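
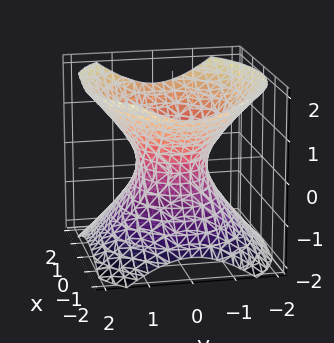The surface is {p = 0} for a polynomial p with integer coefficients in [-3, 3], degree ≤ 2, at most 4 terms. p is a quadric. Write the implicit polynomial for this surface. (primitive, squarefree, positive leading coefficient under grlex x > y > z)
(a) deg p = 2. One connected sheet with a waist; a quadric.
(b) Symmetries: it's symmetric under x → −x, forcing even powers of x; the y ↦ −y reflection is a symmetry, so y appears only in even powers; it's symmetric under z → −z, forcing even powers of z.
(c) Against the integer gridlines: the surface avoids every integer z-axis point in the box; among the integer gridlines, it crosses the x-axis at x ∈ {-1, 1}.
(d) Putting this together gives p.

2*x^2 + 3*y^2 - 3*z^2 - 2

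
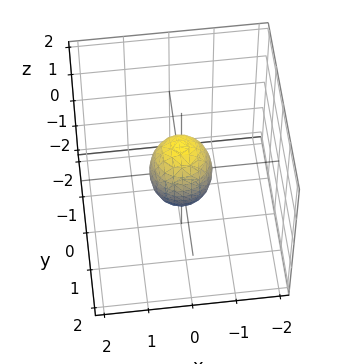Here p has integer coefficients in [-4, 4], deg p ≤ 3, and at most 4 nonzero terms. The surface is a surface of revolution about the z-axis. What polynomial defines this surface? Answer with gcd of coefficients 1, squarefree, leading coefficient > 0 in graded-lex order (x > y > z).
Degree: the shape is more complex than any degree-1 surface, so deg p = 2.
Symmetries: every cross-section ⟂ z is a circle, so x, y appear only via x² + y².
From the axis intercepts and sections: a circular section at z = 0 has radius between 0 and 1; among the integer gridlines, it crosses the z-axis at z ∈ {-1, 1}.
The integer polynomial consistent with all of this is the stated p.

2*x^2 + 2*y^2 + z^2 - 1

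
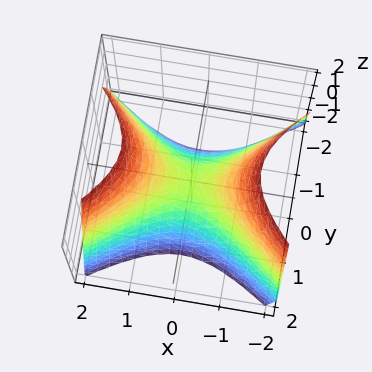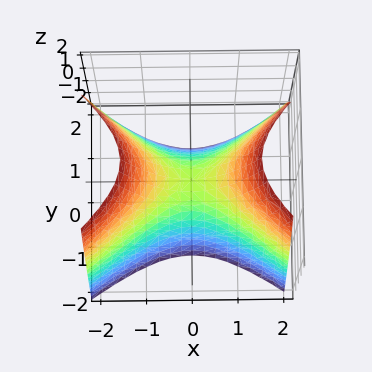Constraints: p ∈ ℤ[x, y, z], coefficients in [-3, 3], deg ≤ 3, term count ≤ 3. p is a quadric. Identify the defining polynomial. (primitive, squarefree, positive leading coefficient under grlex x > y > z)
deg p = 2. A hyperbolic paraboloid; a quadric.
Symmetries: mirror symmetry x ↦ −x ⇒ only even powers of x; the y ↦ −y reflection is a symmetry, so y appears only in even powers.
Checking where it meets the axes: one x-axis crossing is at x = 0; one y-axis crossing is at y = 0; it crosses the z-axis at the gridline z = 0.
Together with the visible shape, these determine p as stated.

2*x^2 - 3*y^2 - 2*z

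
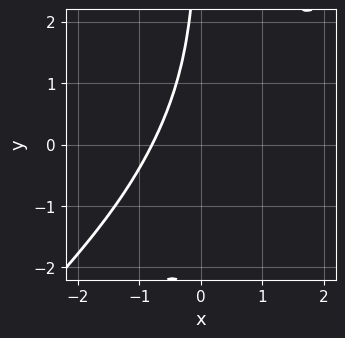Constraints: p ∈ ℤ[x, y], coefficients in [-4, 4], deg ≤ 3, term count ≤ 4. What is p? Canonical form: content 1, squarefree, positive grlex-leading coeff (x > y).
2*x^3 - 3*x^2*y + x*y^2 + 1

1. Degree: a generic line meets the curve in up to 3 points, so deg p = 3.
2. Observable constraints: it misses every integer gridline on the y-axis.
3. The integer polynomial consistent with all of this is the stated p.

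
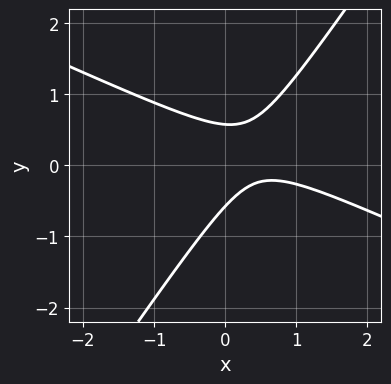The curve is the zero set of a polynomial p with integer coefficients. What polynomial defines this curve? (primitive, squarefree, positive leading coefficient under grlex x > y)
First, deg p = 2.
Then, checking where it meets the axes: no x-intercept at any integer in the box.
Finally, fitting integer coefficients to these (and the overall shape) gives p.

2*x^2 + 3*x*y - 3*y^2 - 2*x + 1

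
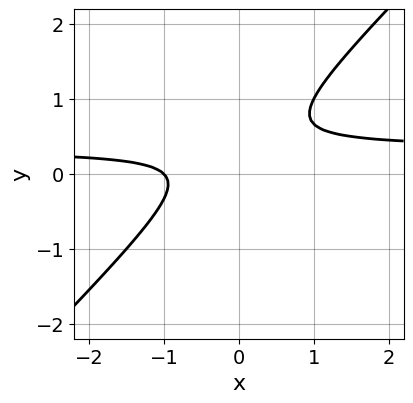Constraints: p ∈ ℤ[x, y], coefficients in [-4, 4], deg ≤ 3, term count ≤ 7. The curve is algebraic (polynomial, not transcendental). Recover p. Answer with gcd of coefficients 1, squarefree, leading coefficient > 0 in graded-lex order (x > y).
1. deg p = 2. No degree-1 curve has this shape.
2. Observable constraints: it meets the x-axis at x = -1 (among the integer gridlines); it misses every integer gridline on the y-axis.
3. Solving for integer coefficients yields p as stated.

3*x*y - 3*y^2 - x + 2*y - 1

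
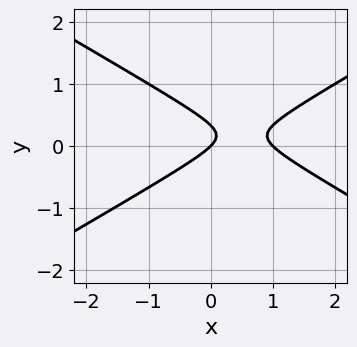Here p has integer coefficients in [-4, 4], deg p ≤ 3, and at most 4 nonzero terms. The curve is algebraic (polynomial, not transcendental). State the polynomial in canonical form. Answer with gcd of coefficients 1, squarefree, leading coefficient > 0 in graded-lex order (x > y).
First, the degree is 2 — the shape is more complex than any degree-1 curve.
Then, checking where it meets the axes: one y-axis crossing is at y = 0; the x-axis gridline crossings are at x ∈ {0, 1}.
Finally, fitting integer coefficients to these (and the overall shape) gives p.

x^2 - 3*y^2 - x + y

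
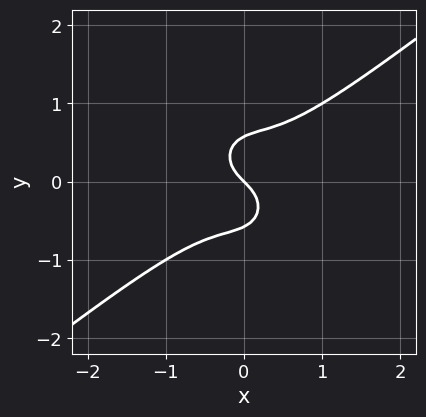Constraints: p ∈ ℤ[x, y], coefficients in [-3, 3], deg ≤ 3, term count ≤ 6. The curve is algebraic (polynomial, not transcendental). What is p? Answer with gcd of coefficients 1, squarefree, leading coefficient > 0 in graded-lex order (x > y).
3*x^3 - 2*x^2*y - 3*y^3 + x + y

(a) Degree: no degree-2 curve has this shape, so deg p = 3.
(b) From the axis intercepts and sections: it crosses the x-axis at the gridline x = 0; it crosses the y-axis at the gridline y = 0.
(c) Matching integer coefficients to the picture gives p.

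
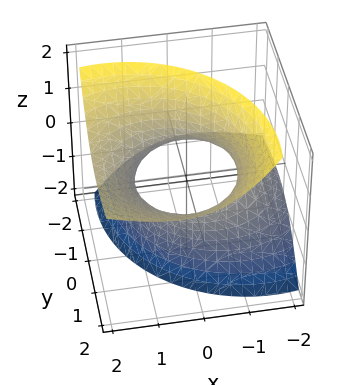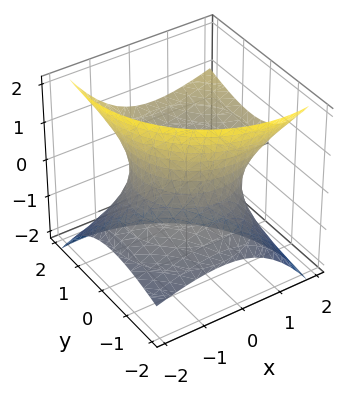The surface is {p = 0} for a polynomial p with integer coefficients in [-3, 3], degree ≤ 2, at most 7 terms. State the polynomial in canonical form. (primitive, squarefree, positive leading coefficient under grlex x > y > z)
2*x^2 - 3*x*z + 2*y^2 - 3*y*z - 2*z^2 - 3

deg p = 2. No degree-1 surface has this shape.
Observable constraints: no z-intercept at any integer in the box.
The integer polynomial consistent with all of this is the stated p.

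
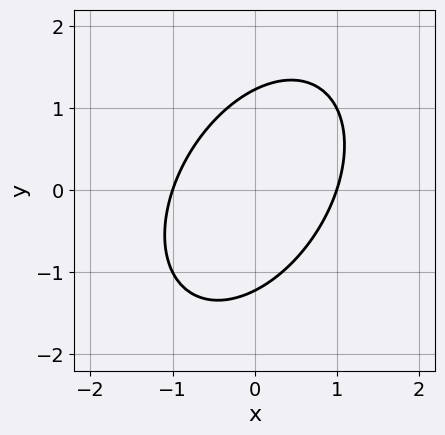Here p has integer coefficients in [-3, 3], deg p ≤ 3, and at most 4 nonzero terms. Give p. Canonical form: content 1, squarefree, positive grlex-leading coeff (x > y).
3*x^2 - 2*x*y + 2*y^2 - 3

1. Degree: a generic line meets the curve in up to 2 points, so deg p = 2.
2. From the visible intercepts: among the integer gridlines, it crosses the x-axis at x ∈ {-1, 1}.
3. Matching integer coefficients to the picture gives p.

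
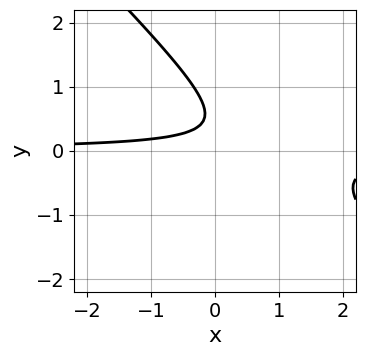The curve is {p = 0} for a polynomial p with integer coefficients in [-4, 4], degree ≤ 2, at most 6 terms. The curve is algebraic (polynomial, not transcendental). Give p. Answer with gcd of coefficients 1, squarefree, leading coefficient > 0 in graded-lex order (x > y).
3*x*y + 3*y^2 - 3*y + 1

First, deg p = 2.
Next, observable constraints: it misses every integer gridline on the x-axis; no y-intercept at any integer in the box.
Finally, solving for integer coefficients yields p as stated.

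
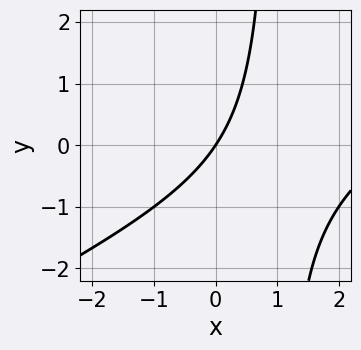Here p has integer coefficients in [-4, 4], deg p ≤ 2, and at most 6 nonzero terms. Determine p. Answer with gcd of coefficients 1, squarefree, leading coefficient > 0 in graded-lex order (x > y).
1. deg p = 2.
2. Observable constraints: one x-axis crossing is at x = 0; it crosses the y-axis at the gridline y = 0.
3. Together with the visible shape, these determine p as stated.

x^2 - 2*x*y - 3*x + 2*y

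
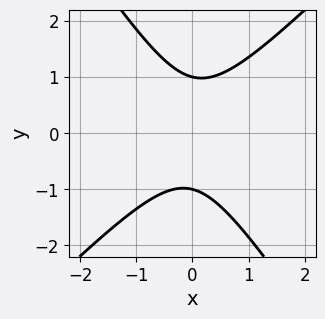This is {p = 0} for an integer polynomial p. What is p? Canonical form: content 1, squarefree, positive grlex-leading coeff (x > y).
3*x^2 - x*y - 2*y^2 + 2

deg p = 2.
From the visible intercepts: it misses every integer gridline on the x-axis; the y-axis gridline crossings are at y ∈ {-1, 1}.
Fitting integer coefficients to these (and the overall shape) gives p.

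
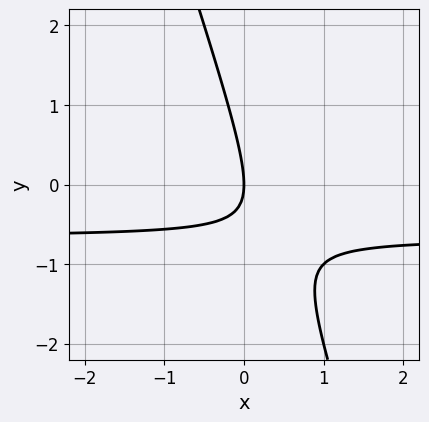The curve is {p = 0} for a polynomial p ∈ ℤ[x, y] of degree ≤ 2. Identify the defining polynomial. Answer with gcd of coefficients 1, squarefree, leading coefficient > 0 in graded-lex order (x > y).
3*x*y + y^2 + 2*x

The degree is 2 — no degree-1 curve has this shape.
Observable constraints: one y-axis crossing is at y = 0; one x-axis crossing is at x = 0.
Matching integer coefficients to the picture gives p.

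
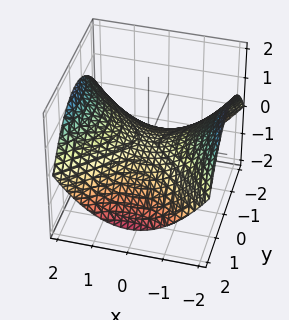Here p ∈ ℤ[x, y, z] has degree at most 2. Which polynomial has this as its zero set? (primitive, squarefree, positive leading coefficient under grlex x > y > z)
deg p = 2. A hyperbolic paraboloid; a quadric.
Symmetries: it's symmetric under y → −y, forcing even powers of y; mirror symmetry x ↦ −x ⇒ only even powers of x.
Against the integer gridlines: it crosses the y-axis at the gridline y = 0; one z-axis crossing is at z = 0; it crosses the x-axis at the gridline x = 0.
Assembling these constraints gives the stated polynomial.

x^2 - y^2 - 3*z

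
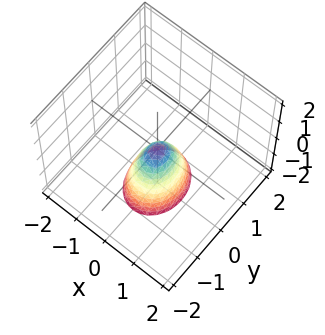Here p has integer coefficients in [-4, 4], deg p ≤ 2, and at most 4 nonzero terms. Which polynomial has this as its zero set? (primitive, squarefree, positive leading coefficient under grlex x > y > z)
3*x^2 + 2*y^2 + z

(a) The degree is 2 — a single bowl opening along one axis; a quadric.
(b) Symmetries: the y ↦ −y reflection is a symmetry, so y appears only in even powers; it's symmetric under x → −x, forcing even powers of x.
(c) From the axis intercepts and sections: it crosses the x-axis at the gridline x = 0; it crosses the y-axis at the gridline y = 0; it crosses the z-axis at the gridline z = 0.
(d) Assembling these constraints gives the stated polynomial.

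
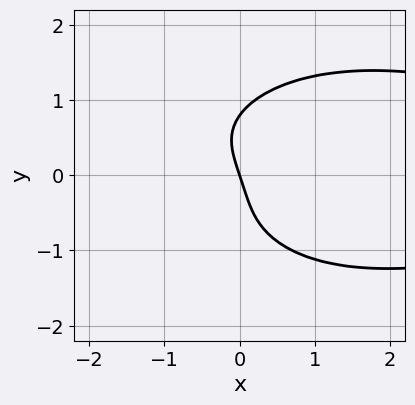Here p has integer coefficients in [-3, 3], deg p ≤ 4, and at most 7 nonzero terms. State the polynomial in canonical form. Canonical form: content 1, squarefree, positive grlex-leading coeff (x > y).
x^2*y^2 + 2*y^4 - 2*x*y^2 - 3*x - y

(a) The degree is 4 — the shape is more complex than any degree-3 curve.
(b) Checking where it meets the axes: it meets the y-axis at y = 0 (among the integer gridlines); it meets the x-axis at x = 0 (among the integer gridlines).
(c) Fitting integer coefficients to these (and the overall shape) gives p.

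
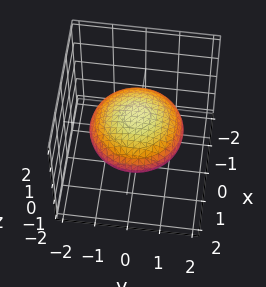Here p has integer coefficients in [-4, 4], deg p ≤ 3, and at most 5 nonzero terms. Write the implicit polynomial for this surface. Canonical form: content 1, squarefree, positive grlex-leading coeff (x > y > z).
First, degree: bounded and convex; a quadric, so deg p = 2.
Next, symmetries: mirror symmetry z ↦ −z ⇒ only even powers of z; rotational symmetry about the z-axis ⇒ p depends on x, y only through x² + y².
Then, reading off the gridlines: a circular section at z = 0 has radius between 1 and 2.
Finally, the integer polynomial consistent with all of this is the stated p.

x^2 + y^2 + 3*z^2 - 2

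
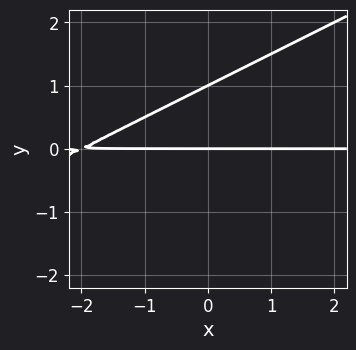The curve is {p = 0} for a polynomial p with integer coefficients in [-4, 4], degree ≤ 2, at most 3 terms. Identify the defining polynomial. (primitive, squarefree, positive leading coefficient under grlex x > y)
1. deg p = 2.
2. Observable constraints: every point of the x-axis in the box is on the curve; among the integer gridlines, it crosses the y-axis at y ∈ {0, 1}.
3. Together with the visible shape, these determine p as stated.

x*y - 2*y^2 + 2*y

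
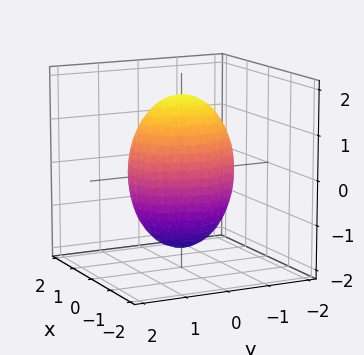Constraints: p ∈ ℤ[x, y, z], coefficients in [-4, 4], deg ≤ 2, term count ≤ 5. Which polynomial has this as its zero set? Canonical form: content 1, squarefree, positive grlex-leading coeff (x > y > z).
First, degree: a closed, bounded, convex surface; a quadric, so deg p = 2.
Next, symmetries: it's symmetric under x → −x, forcing even powers of x; it's symmetric under z → −z, forcing even powers of z; the y ↦ −y reflection is a symmetry, so y appears only in even powers.
Then, from the axis intercepts and sections: the x-axis gridline crossings are at x ∈ {-1, 1}.
Finally, together with the visible shape, these determine p as stated.

3*x^2 + 2*y^2 + z^2 - 3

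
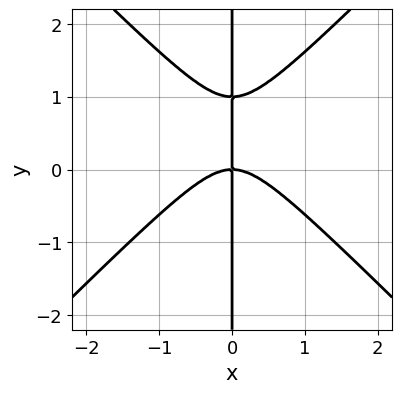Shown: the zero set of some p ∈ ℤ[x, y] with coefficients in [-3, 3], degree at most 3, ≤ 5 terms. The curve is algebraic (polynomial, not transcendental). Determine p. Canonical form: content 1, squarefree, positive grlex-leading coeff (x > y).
x^3 - x*y^2 + x*y

First, deg p = 3. No degree-2 curve has this shape.
Then, against the integer gridlines: it meets the x-axis at x = 0 (among the integer gridlines); every point of the y-axis in the box is on the curve.
Finally, the integer polynomial consistent with all of this is the stated p.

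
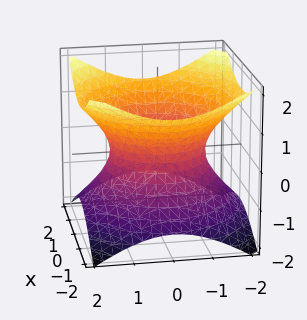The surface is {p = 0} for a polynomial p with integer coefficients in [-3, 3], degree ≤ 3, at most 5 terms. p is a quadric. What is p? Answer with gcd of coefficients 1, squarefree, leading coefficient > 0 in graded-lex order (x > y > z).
(a) deg p = 2.
(b) Symmetries: mirror symmetry z ↦ −z ⇒ only even powers of z; the surface is invariant under rotation about z: p = q(x² + y², z).
(c) Against the integer gridlines: a circular section at z = 0 has radius between 1 and 2; the surface avoids every integer z-axis point in the box.
(d) Matching integer coefficients to the picture gives p.

2*x^2 + 2*y^2 - 3*z^2 - 3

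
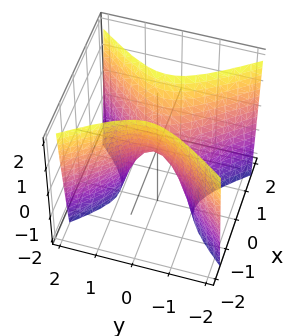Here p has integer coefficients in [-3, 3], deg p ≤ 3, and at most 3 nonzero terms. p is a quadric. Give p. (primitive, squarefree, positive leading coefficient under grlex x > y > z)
3*x^2 - 2*y^2 - z

First, the degree is 2 — a saddle surface; a quadric.
Next, symmetries: it's symmetric under y → −y, forcing even powers of y; the x ↦ −x reflection is a symmetry, so x appears only in even powers.
Next, checking where it meets the axes: it meets the x-axis at x = 0 (among the integer gridlines); one z-axis crossing is at z = 0; it meets the y-axis at y = 0 (among the integer gridlines).
Finally, solving for integer coefficients yields p as stated.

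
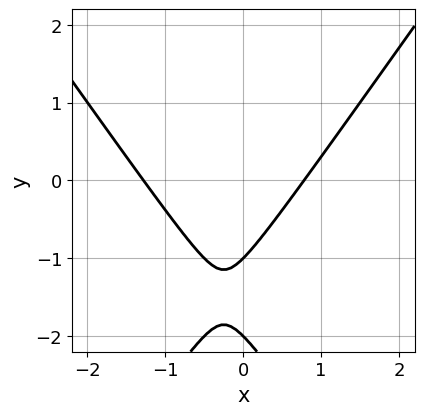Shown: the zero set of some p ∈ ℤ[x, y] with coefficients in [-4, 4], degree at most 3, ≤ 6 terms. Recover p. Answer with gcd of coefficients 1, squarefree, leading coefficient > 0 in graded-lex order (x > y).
2*x^2 - y^2 + x - 3*y - 2

(a) Degree: the shape is more complex than any degree-1 curve, so deg p = 2.
(b) Reading off the gridlines: the y-axis gridline crossings are at y ∈ {-2, -1}.
(c) These observations pin down the coefficients.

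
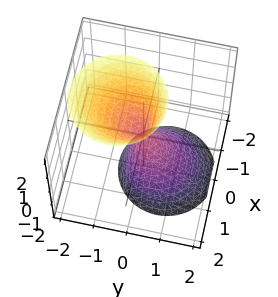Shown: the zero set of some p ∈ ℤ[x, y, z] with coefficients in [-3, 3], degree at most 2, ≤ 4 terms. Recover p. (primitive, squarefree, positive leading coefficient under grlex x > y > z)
3*x^2 + 3*y^2 + 2*y*z - z^2

1. The picture has 2 separate pieces. They look like related sheets of one shape, so recover p as a whole.
2. The degree is 2 — the shape is more complex than any degree-1 surface.
3. Against the integer gridlines: it crosses the z-axis at the gridline z = 0; one x-axis crossing is at x = 0.
4. Together with the visible shape, these determine p as stated.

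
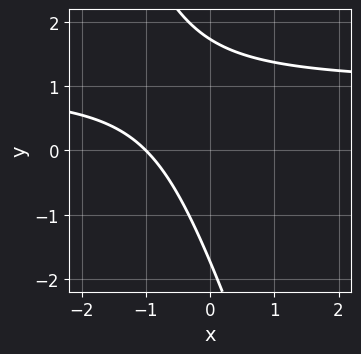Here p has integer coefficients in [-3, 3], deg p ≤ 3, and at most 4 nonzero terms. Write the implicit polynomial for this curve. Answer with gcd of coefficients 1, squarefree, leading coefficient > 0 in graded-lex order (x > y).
The degree is 2 — a generic line meets the curve in up to 2 points.
Against the integer gridlines: it meets the x-axis at x = -1 (among the integer gridlines).
Solving for integer coefficients yields p as stated.

3*x*y + y^2 - 3*x - 3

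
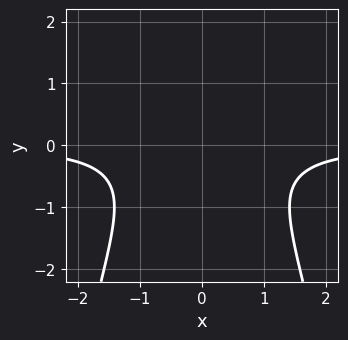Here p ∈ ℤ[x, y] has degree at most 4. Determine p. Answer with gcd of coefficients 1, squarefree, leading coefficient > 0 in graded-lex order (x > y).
1. The degree is 3 — a generic line meets the curve in up to 3 points.
2. Symmetries: the x ↦ −x reflection is a symmetry, so x appears only in even powers.
3. From the axis intercepts and sections: the curve avoids every integer x-axis point in the box; the curve avoids every integer y-axis point in the box.
4. Matching integer coefficients to the picture gives p.

x^2*y + y^2 + 1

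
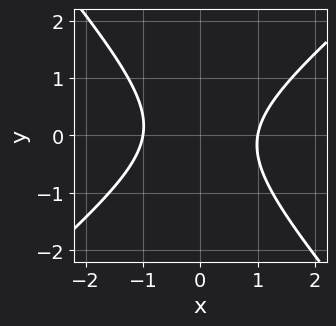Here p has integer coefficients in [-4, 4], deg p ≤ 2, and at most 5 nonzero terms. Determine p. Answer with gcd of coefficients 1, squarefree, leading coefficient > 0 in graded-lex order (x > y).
3*x^2 - x*y - 3*y^2 - 3

First, the degree is 2 — a generic line meets the curve in up to 2 points.
Next, observable constraints: among the integer gridlines, it crosses the x-axis at x ∈ {-1, 1}; it misses every integer gridline on the y-axis.
Finally, together with the visible shape, these determine p as stated.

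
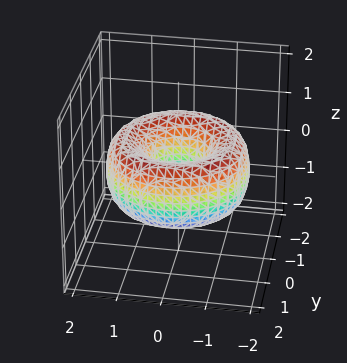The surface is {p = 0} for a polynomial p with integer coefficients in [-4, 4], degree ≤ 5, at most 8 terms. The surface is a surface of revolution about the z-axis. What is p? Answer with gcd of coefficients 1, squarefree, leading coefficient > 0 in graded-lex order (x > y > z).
x^4 + 2*x^2*y^2 + y^4 - 3*x^2 - 3*y^2 + 2*z^2 + 1

First, degree: the shape is more complex than any degree-3 surface, so deg p = 4.
Next, symmetries: the surface is invariant under rotation about z: p = q(x² + y², z).
Next, against the integer gridlines: no z-intercept at any integer in the box; a circular section at z = 0 has radius between 0 and 1.
Finally, putting this together gives p.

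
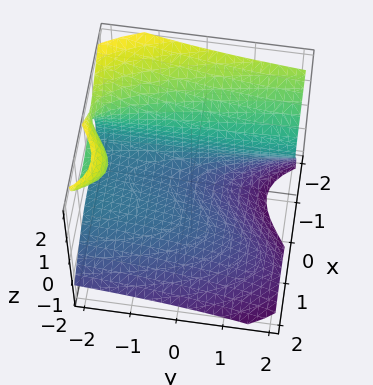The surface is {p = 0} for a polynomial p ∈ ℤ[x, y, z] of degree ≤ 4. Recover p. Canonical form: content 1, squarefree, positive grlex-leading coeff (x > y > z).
3*x^3 - 2*x*z^2 + 3*y*z^2 + 3*z^3 + 3

1. deg p = 3. The shape is more complex than any degree-2 surface.
2. From the visible intercepts: it crosses the x-axis at the gridline x = -1; it meets the z-axis at z = -1 (among the integer gridlines).
3. Fitting integer coefficients to these (and the overall shape) gives p.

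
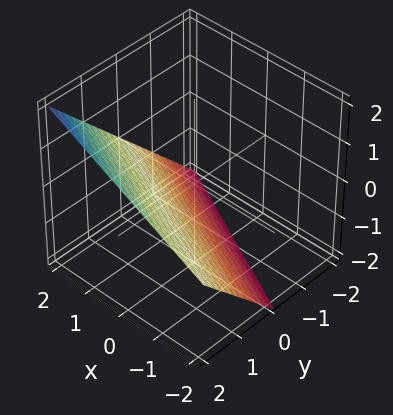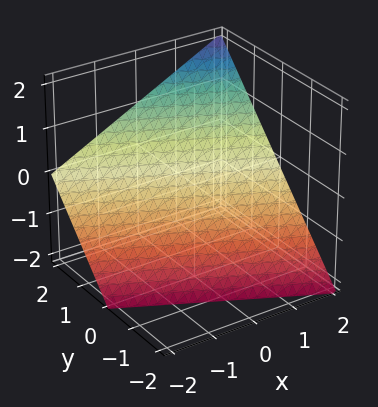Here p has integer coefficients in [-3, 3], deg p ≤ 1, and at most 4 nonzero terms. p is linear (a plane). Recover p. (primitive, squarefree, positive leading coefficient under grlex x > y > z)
(a) The degree is 1 — every cross-section is a straight line — this is a plane.
(b) Observable constraints: it meets the z-axis at z = -1 (among the integer gridlines); one y-axis crossing is at y = 1; one x-axis crossing is at x = 2.
(c) Assembling these constraints gives the stated polynomial.

x + 2*y - 2*z - 2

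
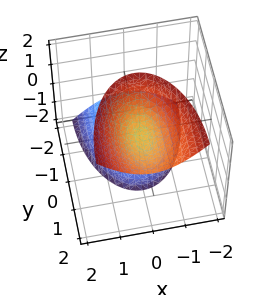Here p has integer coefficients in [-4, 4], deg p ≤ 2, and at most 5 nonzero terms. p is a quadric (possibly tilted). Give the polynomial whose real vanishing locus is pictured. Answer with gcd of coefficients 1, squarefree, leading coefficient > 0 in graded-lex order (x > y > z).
3*x^2 + y^2 - 2*y*z - z^2 + 1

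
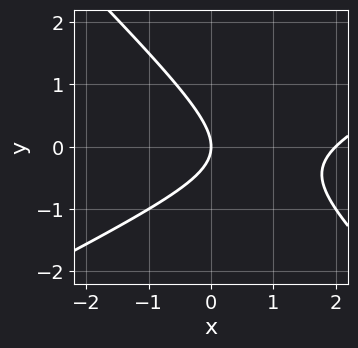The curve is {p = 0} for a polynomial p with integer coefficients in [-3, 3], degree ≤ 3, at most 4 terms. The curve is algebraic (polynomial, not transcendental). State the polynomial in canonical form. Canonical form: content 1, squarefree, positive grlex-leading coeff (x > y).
x^2 - x*y - 2*y^2 - 2*x

The degree is 2 — no degree-1 curve has this shape.
Checking where it meets the axes: one y-axis crossing is at y = 0; among the integer gridlines, it crosses the x-axis at x ∈ {0, 2}.
These observations pin down the coefficients.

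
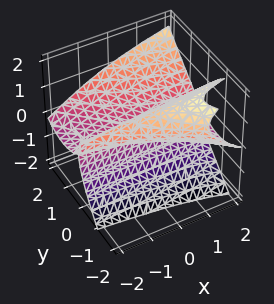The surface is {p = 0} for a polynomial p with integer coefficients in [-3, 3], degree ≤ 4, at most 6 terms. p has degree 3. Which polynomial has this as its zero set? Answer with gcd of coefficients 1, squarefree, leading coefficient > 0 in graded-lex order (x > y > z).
x*y^2 + y^3 - z^3 - 3*y*z

(a) Degree: a generic line meets the surface in up to 3 points, so deg p = 3.
(b) Against the integer gridlines: it crosses the y-axis at the gridline y = 0; it crosses the z-axis at the gridline z = 0; every point of the x-axis in the box is on the surface.
(c) Together with the visible shape, these determine p as stated.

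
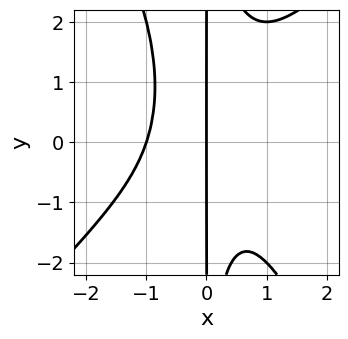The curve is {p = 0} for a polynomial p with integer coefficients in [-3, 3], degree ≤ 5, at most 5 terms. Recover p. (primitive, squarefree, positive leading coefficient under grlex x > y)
(a) deg p = 4. No degree-3 curve has this shape.
(b) From the visible intercepts: the visible y-axis segment lies entirely on the curve; among the integer gridlines, it crosses the x-axis at x ∈ {-1, 0}.
(c) The integer polynomial consistent with all of this is the stated p.

2*x^4 - x^3*y - x^2*y^2 + x^2*y + 2*x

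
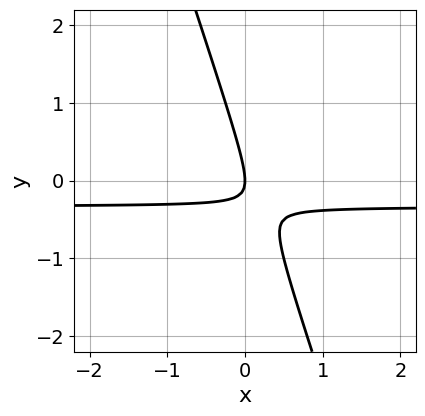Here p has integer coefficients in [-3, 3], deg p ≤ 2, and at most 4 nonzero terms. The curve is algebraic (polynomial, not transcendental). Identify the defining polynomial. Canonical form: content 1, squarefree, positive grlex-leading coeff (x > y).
3*x*y + y^2 + x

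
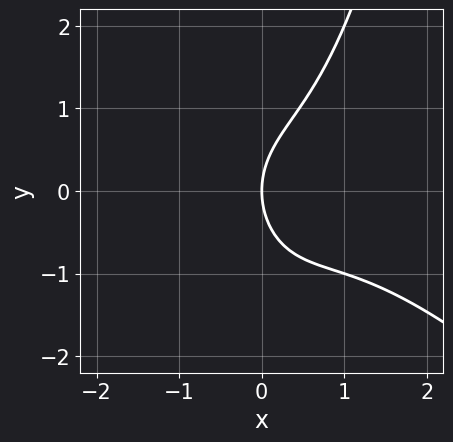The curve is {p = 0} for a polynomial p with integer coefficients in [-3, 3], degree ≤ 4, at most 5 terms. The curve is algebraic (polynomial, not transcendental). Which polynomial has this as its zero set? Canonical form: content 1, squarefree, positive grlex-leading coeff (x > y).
1. Degree: no degree-2 curve has this shape, so deg p = 3.
2. From the visible intercepts: one y-axis crossing is at y = 0; it crosses the x-axis at the gridline x = 0.
3. Solving for integer coefficients yields p as stated.

x^3 + x^2*y - x^2 - y^2 + 2*x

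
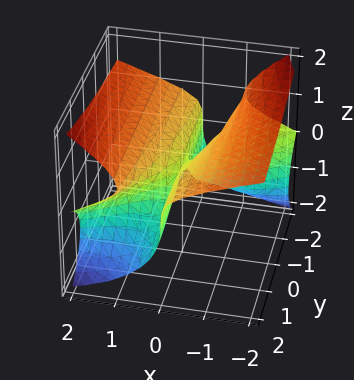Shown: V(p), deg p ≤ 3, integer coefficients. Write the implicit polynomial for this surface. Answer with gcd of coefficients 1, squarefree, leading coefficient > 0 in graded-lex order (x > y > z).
(a) deg p = 3.
(b) Observable constraints: every point of the y-axis in the box is on the surface; one z-axis crossing is at z = 0.
(c) The integer polynomial consistent with all of this is the stated p.

x*y*z - z^3 + x^2 - x*y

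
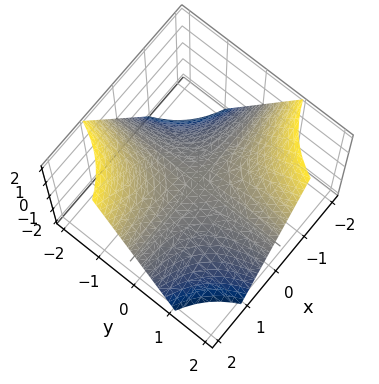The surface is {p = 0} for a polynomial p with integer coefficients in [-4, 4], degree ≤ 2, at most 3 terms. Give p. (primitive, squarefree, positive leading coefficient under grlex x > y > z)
(a) Degree: a hyperbolic paraboloid; a quadric, so deg p = 2.
(b) From the axis intercepts and sections: it crosses the z-axis at the gridline z = 0; the visible x-axis segment lies entirely on the surface; the visible y-axis segment lies entirely on the surface.
(c) Assembling these constraints gives the stated polynomial.

x*y + z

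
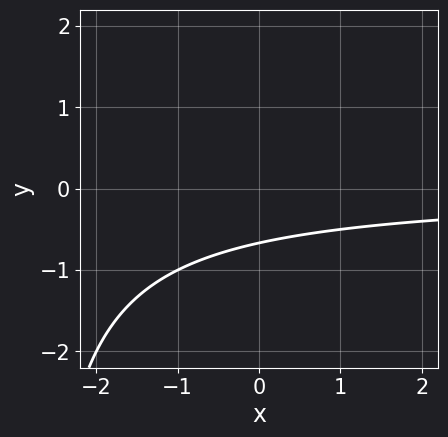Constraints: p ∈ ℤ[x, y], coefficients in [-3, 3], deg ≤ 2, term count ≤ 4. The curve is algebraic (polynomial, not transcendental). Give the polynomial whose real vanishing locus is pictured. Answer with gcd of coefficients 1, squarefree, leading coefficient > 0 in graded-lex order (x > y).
x*y + 3*y + 2

deg p = 2.
From the visible intercepts: it misses every integer gridline on the x-axis.
Putting this together gives p.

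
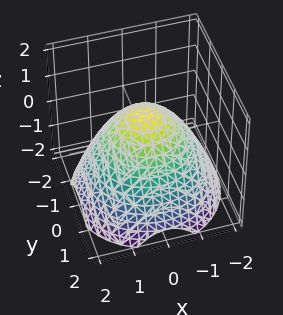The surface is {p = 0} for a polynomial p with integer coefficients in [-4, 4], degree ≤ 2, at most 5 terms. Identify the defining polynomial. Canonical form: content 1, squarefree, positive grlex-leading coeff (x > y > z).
Degree: no degree-1 surface has this shape, so deg p = 2.
Symmetries: the z-axis is an axis of rotation, so x and y enter only as x² + y².
From the axis intercepts and sections: it meets the z-axis at z = 1 (among the integer gridlines); a circular section at z = -1 has radius between 1 and 2.
Matching integer coefficients to the picture gives p.

2*x^2 + 2*y^2 + 3*z - 3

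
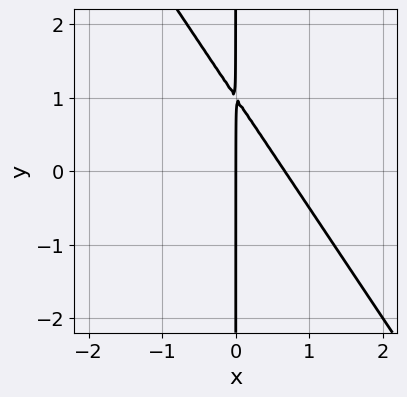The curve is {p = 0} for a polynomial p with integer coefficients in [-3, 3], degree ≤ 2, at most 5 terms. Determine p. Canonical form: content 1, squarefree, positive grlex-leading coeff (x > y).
Degree: a generic line meets the curve in up to 2 points, so deg p = 2.
From the axis intercepts and sections: the visible y-axis segment lies entirely on the curve; one x-axis crossing is at x = 0.
Assembling these constraints gives the stated polynomial.

3*x^2 + 2*x*y - 2*x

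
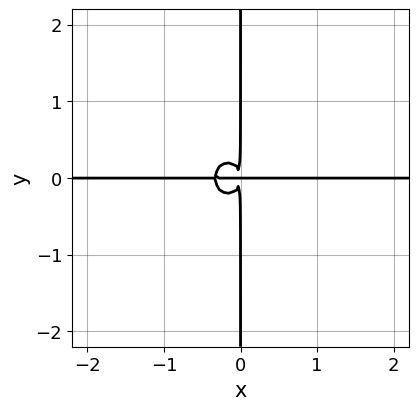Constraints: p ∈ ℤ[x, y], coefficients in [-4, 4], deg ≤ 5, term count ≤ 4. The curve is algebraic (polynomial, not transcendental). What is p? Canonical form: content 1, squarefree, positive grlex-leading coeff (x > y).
1. Degree: the shape is more complex than any degree-3 curve, so deg p = 4.
2. From the visible intercepts: the visible x-axis segment lies entirely on the curve; the visible y-axis segment lies entirely on the curve.
3. Putting this together gives p.

3*x^3*y + 2*x*y^3 + x^2*y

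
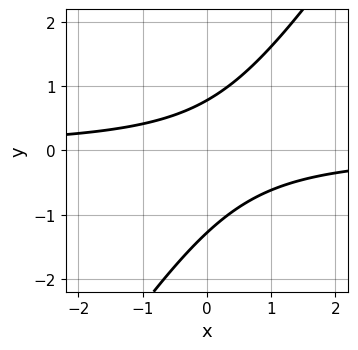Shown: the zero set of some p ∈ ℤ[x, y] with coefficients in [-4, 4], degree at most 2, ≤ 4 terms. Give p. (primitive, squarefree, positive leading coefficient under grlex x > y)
(a) Degree: no degree-1 curve has this shape, so deg p = 2.
(b) From the visible intercepts: the curve avoids every integer x-axis point in the box.
(c) Putting this together gives p.

3*x*y - 2*y^2 - y + 2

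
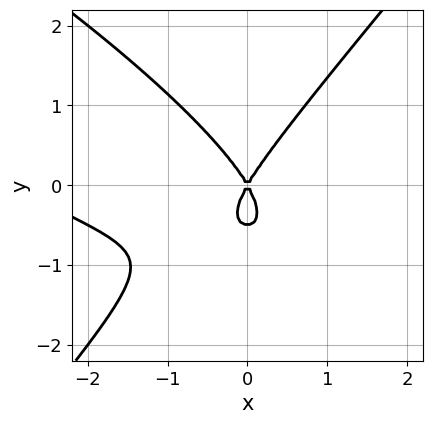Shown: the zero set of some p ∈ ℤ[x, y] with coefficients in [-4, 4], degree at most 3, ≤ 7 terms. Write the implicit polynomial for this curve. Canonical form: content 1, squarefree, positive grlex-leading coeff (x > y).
x^3 + 2*x^2*y - 2*y^3 + 3*x^2 - y^2

The degree is 3 — no degree-2 curve has this shape.
From the visible intercepts: one y-axis crossing is at y = 0; it meets the x-axis at x = 0 (among the integer gridlines).
Matching integer coefficients to the picture gives p.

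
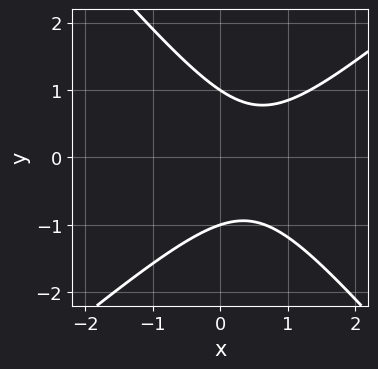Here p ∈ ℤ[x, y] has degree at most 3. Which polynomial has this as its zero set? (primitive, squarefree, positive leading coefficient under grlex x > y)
3*x^2 - x*y - 3*y^2 - 3*x + 3

Degree: a generic line meets the curve in up to 2 points, so deg p = 2.
Reading off the gridlines: it misses every integer gridline on the x-axis; among the integer gridlines, it crosses the y-axis at y ∈ {-1, 1}.
Fitting integer coefficients to these (and the overall shape) gives p.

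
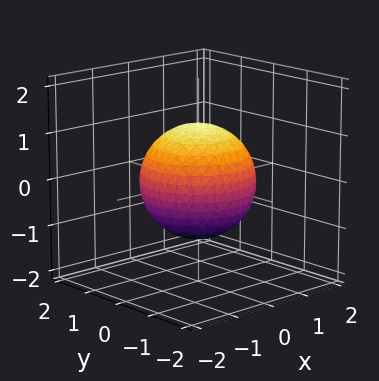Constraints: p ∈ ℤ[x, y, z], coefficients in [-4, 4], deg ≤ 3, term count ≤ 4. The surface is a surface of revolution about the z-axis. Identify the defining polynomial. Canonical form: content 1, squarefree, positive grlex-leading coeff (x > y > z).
First, degree: the shape is more complex than any degree-1 surface, so deg p = 2.
Then, symmetries: rotational symmetry about the z-axis ⇒ p depends on x, y only through x² + y².
Then, from the visible intercepts: a circular section at z = 0 has radius between 1 and 2.
Finally, together with the visible shape, these determine p as stated.

2*x^2 + 2*y^2 + 2*z^2 - 3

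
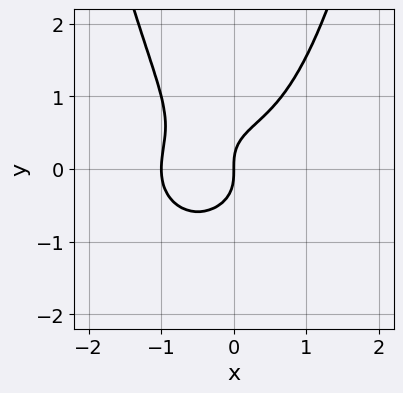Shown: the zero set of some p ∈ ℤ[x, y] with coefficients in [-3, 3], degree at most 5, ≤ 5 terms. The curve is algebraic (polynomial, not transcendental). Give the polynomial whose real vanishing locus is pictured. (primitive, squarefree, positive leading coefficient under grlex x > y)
1. The degree is 4 — no degree-3 curve has this shape.
2. From the axis intercepts and sections: one y-axis crossing is at y = 0; the x-axis gridline crossings are at x ∈ {-1, 0}.
3. Putting this together gives p.

2*x^4 + 3*x^2*y^2 - 3*y^3 + 2*x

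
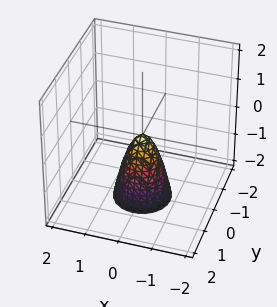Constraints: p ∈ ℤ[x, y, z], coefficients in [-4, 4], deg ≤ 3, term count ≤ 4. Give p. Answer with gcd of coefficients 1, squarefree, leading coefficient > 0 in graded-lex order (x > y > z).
First, deg p = 2. A paraboloid; a quadric.
Next, by symmetry, every cross-section ⟂ z is a circle, so x, y appear only via x² + y².
Then, observable constraints: one y-axis crossing is at y = 0; a circular section at z = -2 has radius between 0 and 1; it meets the z-axis at z = 0 (among the integer gridlines); it meets the x-axis at x = 0 (among the integer gridlines).
Finally, the integer polynomial consistent with all of this is the stated p.

3*x^2 + 3*y^2 + z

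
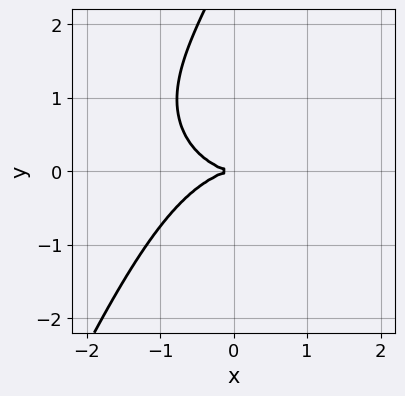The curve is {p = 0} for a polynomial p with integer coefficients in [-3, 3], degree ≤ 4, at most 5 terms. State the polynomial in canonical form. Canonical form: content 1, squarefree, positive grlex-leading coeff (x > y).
x^3 + 2*x*y^2 - y^3 + 3*y^2

Degree: no degree-2 curve has this shape, so deg p = 3.
Against the integer gridlines: it meets the y-axis at y = 0 (among the integer gridlines); it crosses the x-axis at the gridline x = 0.
Together with the visible shape, these determine p as stated.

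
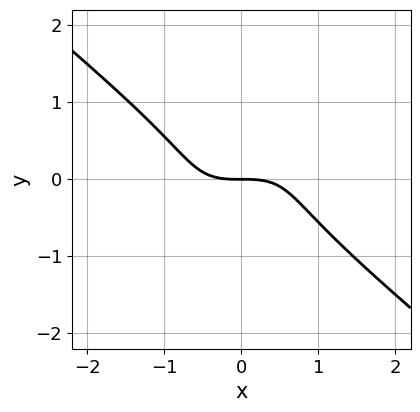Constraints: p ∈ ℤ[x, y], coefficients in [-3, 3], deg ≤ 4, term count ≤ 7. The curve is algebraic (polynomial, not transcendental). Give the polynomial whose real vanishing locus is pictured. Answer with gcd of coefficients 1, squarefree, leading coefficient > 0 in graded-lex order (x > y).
2*x^3 - 2*x^2*y - 3*x*y^2 + 3*y^3 + 3*y

First, the degree is 3 — the shape is more complex than any degree-2 curve.
Next, checking where it meets the axes: one x-axis crossing is at x = 0; one y-axis crossing is at y = 0.
Finally, these observations pin down the coefficients.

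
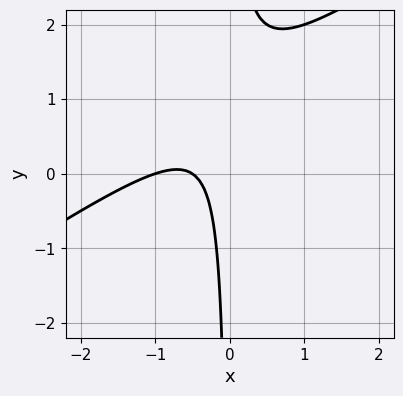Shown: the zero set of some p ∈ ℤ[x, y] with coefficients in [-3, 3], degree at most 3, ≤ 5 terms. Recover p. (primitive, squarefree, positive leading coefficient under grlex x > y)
2*x^2 - 3*x*y + 3*x + 1

1. The degree is 2 — a generic line meets the curve in up to 2 points.
2. Observable constraints: it crosses the x-axis at the gridline x = -1; it misses every integer gridline on the y-axis.
3. Fitting integer coefficients to these (and the overall shape) gives p.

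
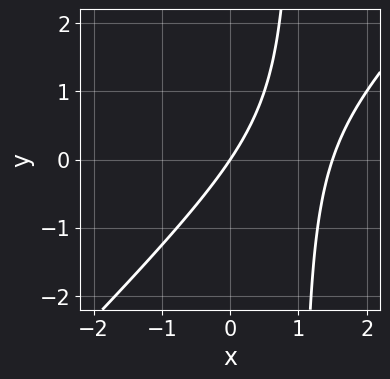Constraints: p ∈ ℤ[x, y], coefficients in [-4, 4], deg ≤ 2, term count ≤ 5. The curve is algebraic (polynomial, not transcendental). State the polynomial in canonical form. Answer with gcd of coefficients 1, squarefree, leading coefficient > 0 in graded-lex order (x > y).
2*x^2 - 2*x*y - 3*x + 2*y

1. The degree is 2 — the shape is more complex than any degree-1 curve.
2. Against the integer gridlines: it meets the x-axis at x = 0 (among the integer gridlines); it meets the y-axis at y = 0 (among the integer gridlines).
3. The integer polynomial consistent with all of this is the stated p.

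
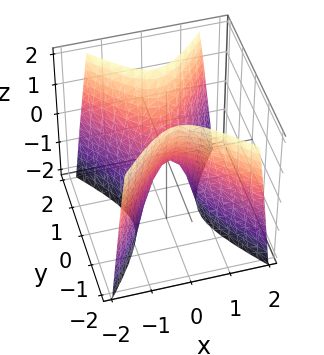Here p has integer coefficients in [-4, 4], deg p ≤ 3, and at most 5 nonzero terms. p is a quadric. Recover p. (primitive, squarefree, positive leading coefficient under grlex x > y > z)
First, degree: a saddle surface; a quadric, so deg p = 2.
Then, symmetries: mirror symmetry y ↦ −y ⇒ only even powers of y; mirror symmetry x ↦ −x ⇒ only even powers of x.
Then, against the integer gridlines: it crosses the x-axis at the gridline x = 0; it crosses the y-axis at the gridline y = 0; it meets the z-axis at z = 0 (among the integer gridlines).
Finally, assembling these constraints gives the stated polynomial.

3*x^2 - 2*y^2 + z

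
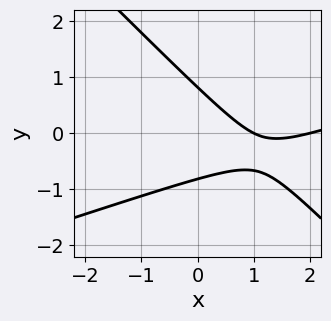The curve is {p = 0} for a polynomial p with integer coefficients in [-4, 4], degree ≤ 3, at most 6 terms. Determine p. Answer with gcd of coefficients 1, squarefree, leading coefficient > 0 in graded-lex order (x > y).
x^2 - 2*x*y - 3*y^2 - 3*x + 2

First, degree: the shape is more complex than any degree-1 curve, so deg p = 2.
Then, from the axis intercepts and sections: the x-axis gridline crossings are at x ∈ {1, 2}.
Finally, assembling these constraints gives the stated polynomial.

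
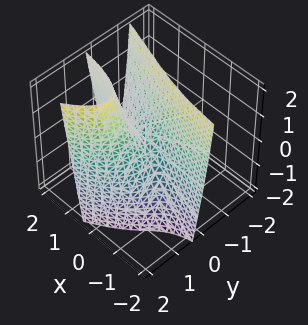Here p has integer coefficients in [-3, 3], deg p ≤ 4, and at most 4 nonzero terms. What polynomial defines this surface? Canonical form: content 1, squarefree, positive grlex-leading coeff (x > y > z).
First, the degree is 3 — a generic line meets the surface in up to 3 points.
Then, against the integer gridlines: one y-axis crossing is at y = 0; every point of the x-axis in the box is on the surface; it crosses the z-axis at the gridline z = 0.
Finally, the integer polynomial consistent with all of this is the stated p.

2*y^3 - 3*x*y - 3*y^2 + z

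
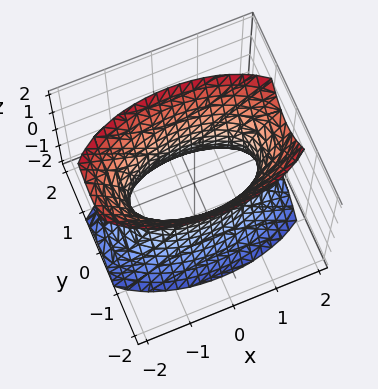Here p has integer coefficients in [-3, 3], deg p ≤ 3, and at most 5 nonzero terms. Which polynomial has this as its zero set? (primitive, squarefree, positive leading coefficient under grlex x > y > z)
x^2 + 3*y^2 - z^2 - 2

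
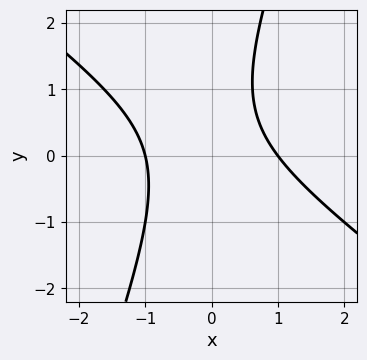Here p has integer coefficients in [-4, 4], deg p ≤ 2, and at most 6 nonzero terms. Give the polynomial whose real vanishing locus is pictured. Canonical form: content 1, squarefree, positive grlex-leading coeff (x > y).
(a) The degree is 2 — no degree-1 curve has this shape.
(b) Observable constraints: among the integer gridlines, it crosses the x-axis at x ∈ {-1, 1}; no y-intercept at any integer in the box.
(c) Putting this together gives p.

2*x^2 + 2*x*y - y^2 + y - 2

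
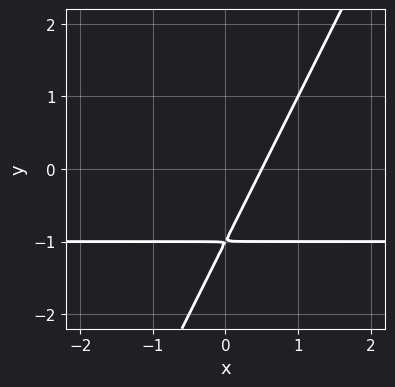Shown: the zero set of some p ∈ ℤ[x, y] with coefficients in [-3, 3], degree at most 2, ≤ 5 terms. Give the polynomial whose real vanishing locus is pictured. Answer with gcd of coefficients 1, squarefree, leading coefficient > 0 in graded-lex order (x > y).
2*x*y - y^2 + 2*x - 2*y - 1

First, the degree is 2 — no degree-1 curve has this shape.
Finally, putting this together gives p.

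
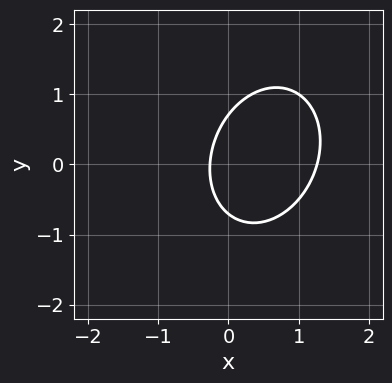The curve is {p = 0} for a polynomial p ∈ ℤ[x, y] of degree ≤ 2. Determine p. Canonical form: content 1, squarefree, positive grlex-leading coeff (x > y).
First, deg p = 2. No degree-1 curve has this shape.
Finally, solving for integer coefficients yields p as stated.

3*x^2 - x*y + 2*y^2 - 3*x - 1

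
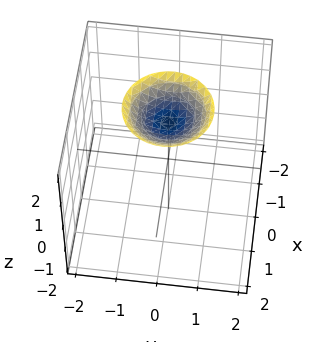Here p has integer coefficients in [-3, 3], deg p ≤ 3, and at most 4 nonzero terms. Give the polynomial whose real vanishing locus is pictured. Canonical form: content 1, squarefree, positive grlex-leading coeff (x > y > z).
The degree is 2 — a generic line meets the surface in up to 2 points.
Symmetry: the z-axis is an axis of rotation, so x and y enter only as x² + y².
Reading off the gridlines: a circular section at z = 2 has radius exactly 1; the surface avoids every integer y-axis point in the box; no x-intercept at any integer in the box.
Assembling these constraints gives the stated polynomial.

x^2 + y^2 - 2*z + 3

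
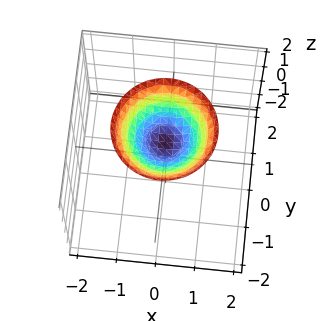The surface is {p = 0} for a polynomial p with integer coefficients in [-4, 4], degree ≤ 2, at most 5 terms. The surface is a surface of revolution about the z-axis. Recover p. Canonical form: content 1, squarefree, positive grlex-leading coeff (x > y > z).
2*x^2 + 2*y^2 - 3*z + 3

1. deg p = 2.
2. Symmetries: the surface is invariant under rotation about z: p = q(x² + y², z).
3. From the axis intercepts and sections: a circular section at z = 2 has radius between 1 and 2; the surface avoids every integer x-axis point in the box; no y-intercept at any integer in the box.
4. Solving for integer coefficients yields p as stated.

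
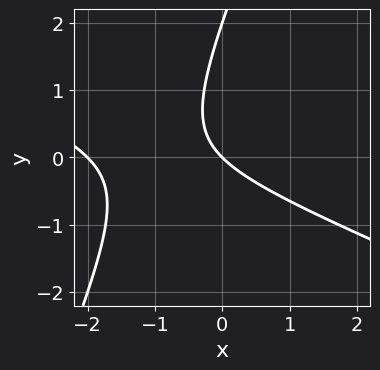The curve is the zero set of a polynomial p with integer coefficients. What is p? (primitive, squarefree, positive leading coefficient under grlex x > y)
deg p = 2.
Observable constraints: the x-axis gridline crossings are at x ∈ {-2, 0}; the y-axis gridline crossings are at y ∈ {0, 2}.
These observations pin down the coefficients.

x^2 + 2*x*y - y^2 + 2*x + 2*y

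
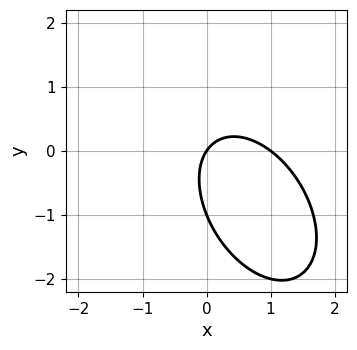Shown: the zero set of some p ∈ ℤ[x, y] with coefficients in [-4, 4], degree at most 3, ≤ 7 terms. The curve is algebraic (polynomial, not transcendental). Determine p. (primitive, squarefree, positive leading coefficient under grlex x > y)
3*x^2 + 2*x*y + 2*y^2 - 3*x + 2*y

(a) Degree: the shape is more complex than any degree-1 curve, so deg p = 2.
(b) Against the integer gridlines: among the integer gridlines, it crosses the y-axis at y ∈ {-1, 0}; the x-axis gridline crossings are at x ∈ {0, 1}.
(c) The integer polynomial consistent with all of this is the stated p.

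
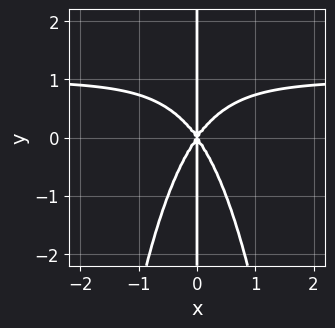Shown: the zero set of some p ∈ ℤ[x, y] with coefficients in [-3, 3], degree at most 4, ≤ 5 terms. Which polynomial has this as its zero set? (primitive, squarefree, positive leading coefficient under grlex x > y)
First, deg p = 4.
Next, reading off the gridlines: it crosses the x-axis at the gridline x = 0; every point of the y-axis in the box is on the curve.
Finally, putting this together gives p.

2*x^3*y - 2*x^3 + x*y^2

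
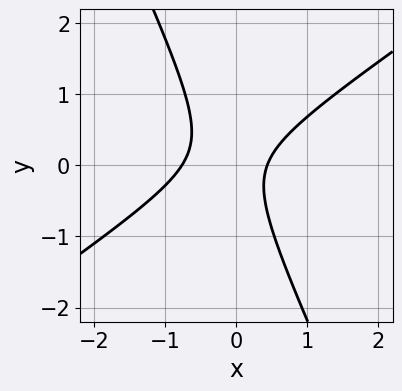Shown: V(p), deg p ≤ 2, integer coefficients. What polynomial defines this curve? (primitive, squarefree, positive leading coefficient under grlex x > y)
deg p = 2.
Checking where it meets the axes: it misses every integer gridline on the y-axis.
Together with the visible shape, these determine p as stated.

3*x^2 - 3*x*y - 2*y^2 + x - 1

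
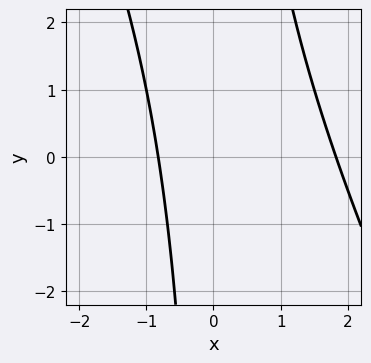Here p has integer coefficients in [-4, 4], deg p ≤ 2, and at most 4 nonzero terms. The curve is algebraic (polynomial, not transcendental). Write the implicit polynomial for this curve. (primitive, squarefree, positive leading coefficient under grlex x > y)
First, degree: no degree-1 curve has this shape, so deg p = 2.
Next, observable constraints: the curve avoids every integer y-axis point in the box.
Finally, solving for integer coefficients yields p as stated.

2*x^2 + x*y - 2*x - 3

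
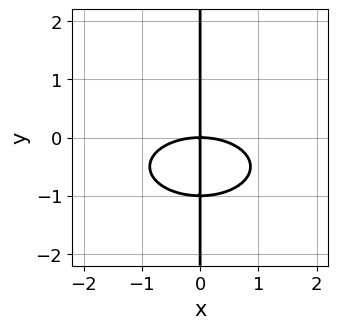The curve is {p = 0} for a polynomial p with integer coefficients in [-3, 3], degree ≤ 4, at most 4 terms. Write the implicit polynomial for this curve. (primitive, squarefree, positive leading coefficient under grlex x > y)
x^3 + 3*x*y^2 + 3*x*y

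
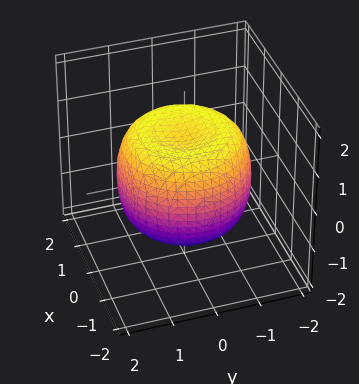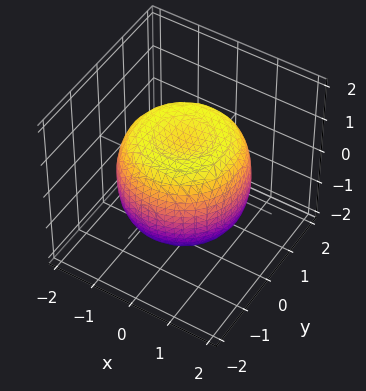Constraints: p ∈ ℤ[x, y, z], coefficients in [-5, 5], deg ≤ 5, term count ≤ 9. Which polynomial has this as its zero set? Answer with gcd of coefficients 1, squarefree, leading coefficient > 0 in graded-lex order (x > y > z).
2*x^4 + 4*x^2*y^2 + 2*y^4 - 3*x^2 - 3*y^2 + 3*z^2 - 3

deg p = 4. The shape is more complex than any degree-3 surface.
Symmetry: every cross-section ⟂ z is a circle, so x, y appear only via x² + y².
Against the integer gridlines: a circular section at z = 1 has radius between 1 and 2; the z-axis gridline crossings are at z ∈ {-1, 1}.
Putting this together gives p.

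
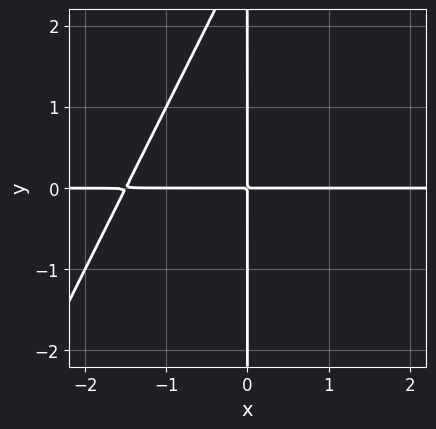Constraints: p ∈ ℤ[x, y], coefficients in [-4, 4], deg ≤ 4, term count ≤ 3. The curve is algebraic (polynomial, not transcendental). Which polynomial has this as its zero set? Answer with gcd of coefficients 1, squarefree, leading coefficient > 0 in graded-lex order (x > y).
(a) deg p = 3. The shape is more complex than any degree-2 curve.
(b) Observable constraints: the visible x-axis segment lies entirely on the curve; the visible y-axis segment lies entirely on the curve.
(c) Together with the visible shape, these determine p as stated.

2*x^2*y - x*y^2 + 3*x*y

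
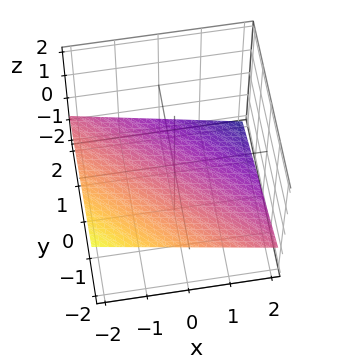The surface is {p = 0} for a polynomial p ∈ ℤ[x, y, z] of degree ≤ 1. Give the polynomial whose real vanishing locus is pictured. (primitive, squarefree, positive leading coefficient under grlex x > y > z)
x + y + 3*z + 2

1. The degree is 1 — every cross-section is a straight line — this is a plane.
2. From the axis intercepts and sections: it meets the x-axis at x = -2 (among the integer gridlines); it meets the y-axis at y = -2 (among the integer gridlines).
3. Together with the visible shape, these determine p as stated.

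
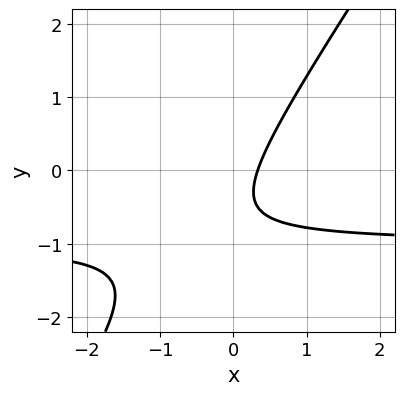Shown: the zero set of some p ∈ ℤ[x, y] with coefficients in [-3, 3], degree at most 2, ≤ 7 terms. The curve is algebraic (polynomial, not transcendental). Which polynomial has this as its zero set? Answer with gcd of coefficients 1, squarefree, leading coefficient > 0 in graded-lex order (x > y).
3*x*y - 2*y^2 + 3*x - 2*y - 1

The degree is 2 — the shape is more complex than any degree-1 curve.
Observable constraints: the curve avoids every integer y-axis point in the box.
Fitting integer coefficients to these (and the overall shape) gives p.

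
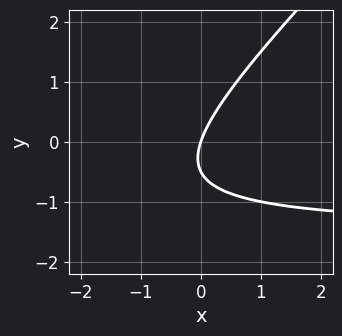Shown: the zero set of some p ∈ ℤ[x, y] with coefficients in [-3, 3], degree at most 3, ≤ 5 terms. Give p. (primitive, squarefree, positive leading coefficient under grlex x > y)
2*x*y - 2*y^2 + 3*x - y

(a) deg p = 2. A generic line meets the curve in up to 2 points.
(b) Against the integer gridlines: it crosses the x-axis at the gridline x = 0; it meets the y-axis at y = 0 (among the integer gridlines).
(c) Together with the visible shape, these determine p as stated.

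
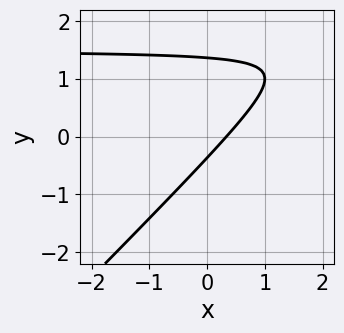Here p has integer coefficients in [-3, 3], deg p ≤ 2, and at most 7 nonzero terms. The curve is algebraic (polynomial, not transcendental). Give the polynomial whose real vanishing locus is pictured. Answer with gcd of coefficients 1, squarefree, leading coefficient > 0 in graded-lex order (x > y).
2*x*y - 2*y^2 - 3*x + 2*y + 1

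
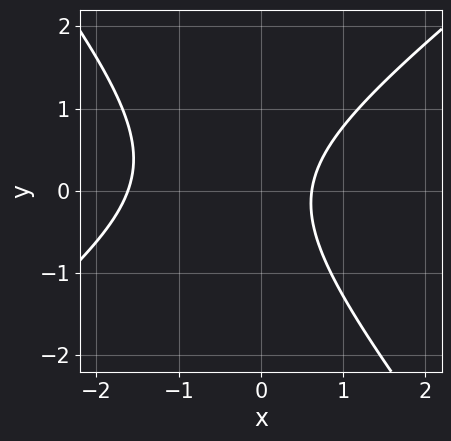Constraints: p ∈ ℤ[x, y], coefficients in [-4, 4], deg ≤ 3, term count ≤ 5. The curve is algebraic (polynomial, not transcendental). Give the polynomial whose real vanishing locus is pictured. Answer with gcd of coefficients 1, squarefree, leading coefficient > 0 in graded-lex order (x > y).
The degree is 2 — no degree-1 curve has this shape.
Reading off the gridlines: the curve avoids every integer y-axis point in the box.
These observations pin down the coefficients.

2*x^2 - x*y - 2*y^2 + 2*x - 2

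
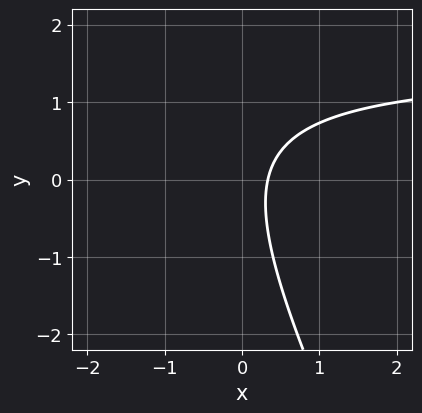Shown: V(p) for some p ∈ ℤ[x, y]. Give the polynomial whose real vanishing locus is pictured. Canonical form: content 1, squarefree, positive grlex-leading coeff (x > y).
deg p = 2.
Checking where it meets the axes: it misses every integer gridline on the y-axis.
Putting this together gives p.

2*x*y + y^2 - 3*x + 1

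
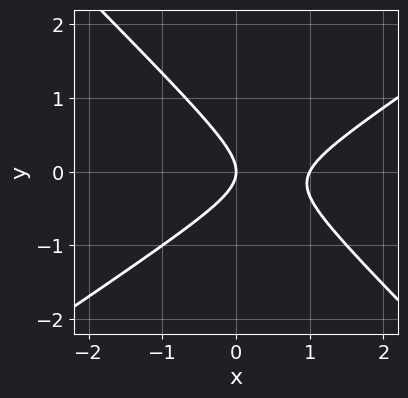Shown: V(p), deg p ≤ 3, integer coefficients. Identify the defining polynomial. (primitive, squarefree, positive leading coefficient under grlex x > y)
2*x^2 - x*y - 3*y^2 - 2*x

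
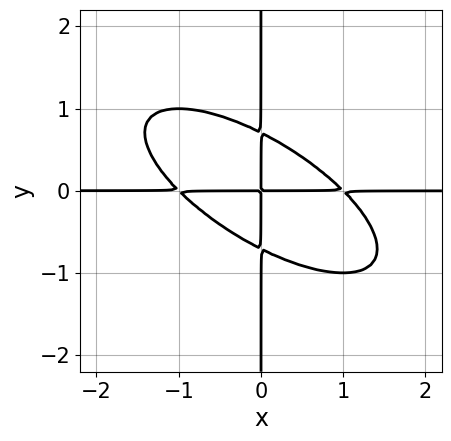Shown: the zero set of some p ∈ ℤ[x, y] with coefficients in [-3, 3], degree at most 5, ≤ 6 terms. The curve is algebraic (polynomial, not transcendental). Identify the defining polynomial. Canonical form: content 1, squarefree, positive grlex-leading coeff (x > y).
x^3*y + 2*x^2*y^2 + 2*x*y^3 - x*y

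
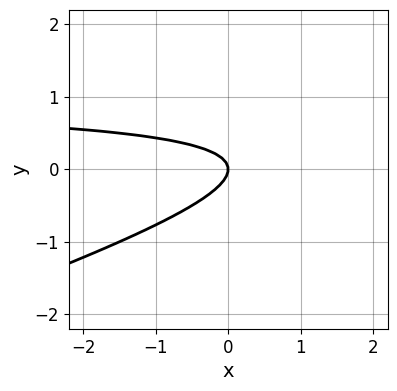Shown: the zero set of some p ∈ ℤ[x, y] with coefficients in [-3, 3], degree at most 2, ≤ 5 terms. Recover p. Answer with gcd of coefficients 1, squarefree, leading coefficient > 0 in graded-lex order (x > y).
deg p = 2. No degree-1 curve has this shape.
Reading off the gridlines: it meets the y-axis at y = 0 (among the integer gridlines); one x-axis crossing is at x = 0.
These observations pin down the coefficients.

x*y - 3*y^2 - x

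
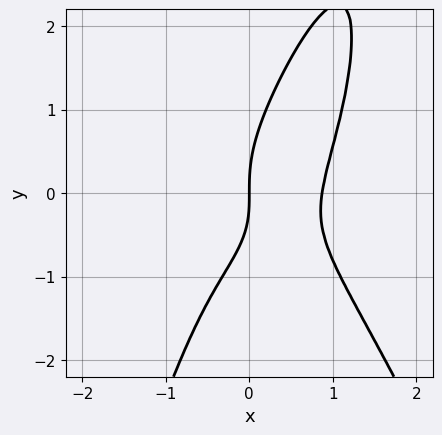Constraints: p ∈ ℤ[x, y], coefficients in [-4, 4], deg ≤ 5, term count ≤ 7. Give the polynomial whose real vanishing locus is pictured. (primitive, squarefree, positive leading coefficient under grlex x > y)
3*x^4 - 2*x*y^2 + y^3 - x*y - 2*x

(a) The degree is 4 — no degree-3 curve has this shape.
(b) Against the integer gridlines: it meets the x-axis at x = 0 (among the integer gridlines); one y-axis crossing is at y = 0.
(c) Together with the visible shape, these determine p as stated.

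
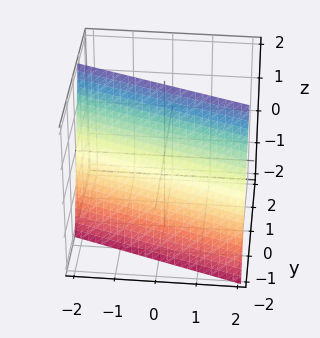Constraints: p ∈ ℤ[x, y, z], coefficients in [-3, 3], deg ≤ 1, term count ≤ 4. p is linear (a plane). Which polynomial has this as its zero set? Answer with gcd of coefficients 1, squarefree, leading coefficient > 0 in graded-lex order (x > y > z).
x + 3*y - z + 2

Degree: every cross-section is a straight line — this is a plane, so deg p = 1.
Against the integer gridlines: one z-axis crossing is at z = 2; it crosses the x-axis at the gridline x = -2.
Solving for integer coefficients yields p as stated.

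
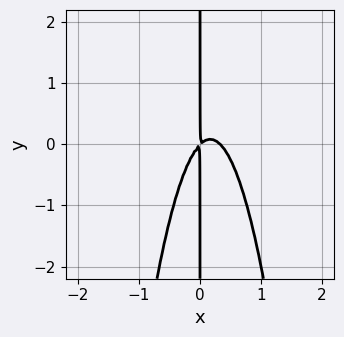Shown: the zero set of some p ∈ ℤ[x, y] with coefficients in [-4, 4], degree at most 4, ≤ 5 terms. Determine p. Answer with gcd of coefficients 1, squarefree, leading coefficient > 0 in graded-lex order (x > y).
3*x^3 - x^2 + x*y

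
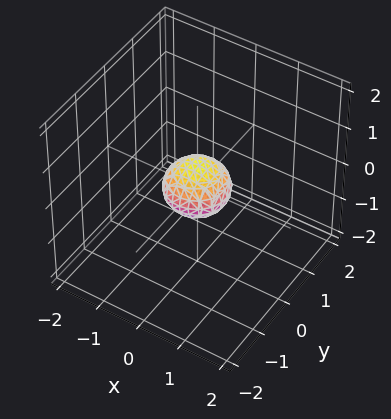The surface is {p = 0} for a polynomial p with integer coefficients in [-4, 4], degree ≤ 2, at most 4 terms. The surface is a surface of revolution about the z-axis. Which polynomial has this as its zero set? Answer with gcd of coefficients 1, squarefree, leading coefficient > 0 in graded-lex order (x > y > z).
(a) deg p = 2.
(b) Symmetry: the z-axis is an axis of rotation, so x and y enter only as x² + y².
(c) Observable constraints: a circular section at z = 0 has radius between 0 and 1.
(d) Fitting integer coefficients to these (and the overall shape) gives p.

2*x^2 + 2*y^2 + 3*z^2 - 1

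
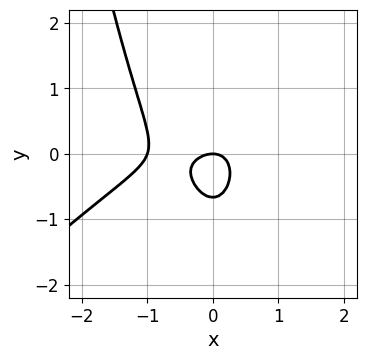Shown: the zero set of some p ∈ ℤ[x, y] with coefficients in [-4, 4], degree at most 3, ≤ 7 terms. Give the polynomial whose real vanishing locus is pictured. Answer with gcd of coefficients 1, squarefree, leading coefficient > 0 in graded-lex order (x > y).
3*x^3 - 3*x^2*y + 3*x^2 + 3*y^2 + 2*y

(a) The degree is 3 — the shape is more complex than any degree-2 curve.
(b) Reading off the gridlines: it meets the y-axis at y = 0 (among the integer gridlines); among the integer gridlines, it crosses the x-axis at x ∈ {-1, 0}.
(c) Assembling these constraints gives the stated polynomial.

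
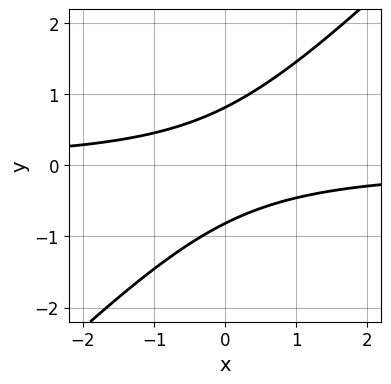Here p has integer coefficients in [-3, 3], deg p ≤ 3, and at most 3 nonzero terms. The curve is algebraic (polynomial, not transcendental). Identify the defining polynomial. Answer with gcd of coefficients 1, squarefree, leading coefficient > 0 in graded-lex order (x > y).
3*x*y - 3*y^2 + 2

(a) deg p = 2. A generic line meets the curve in up to 2 points.
(b) From the visible intercepts: the curve avoids every integer x-axis point in the box.
(c) Solving for integer coefficients yields p as stated.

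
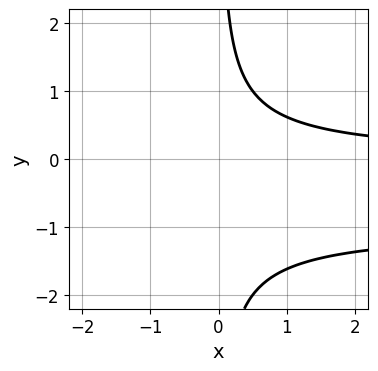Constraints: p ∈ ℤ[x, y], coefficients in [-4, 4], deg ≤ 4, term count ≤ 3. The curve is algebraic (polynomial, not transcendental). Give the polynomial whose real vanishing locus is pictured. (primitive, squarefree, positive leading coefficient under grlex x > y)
(a) deg p = 3. No degree-2 curve has this shape.
(b) From the visible intercepts: it misses every integer gridline on the y-axis; the curve avoids every integer x-axis point in the box.
(c) Putting this together gives p.

x*y^2 + x*y - 1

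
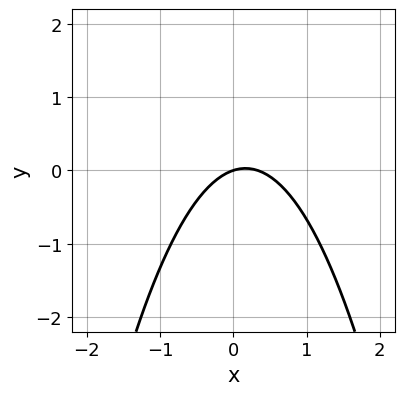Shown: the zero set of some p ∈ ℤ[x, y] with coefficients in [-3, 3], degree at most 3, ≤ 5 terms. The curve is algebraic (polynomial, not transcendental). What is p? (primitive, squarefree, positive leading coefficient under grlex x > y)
(a) deg p = 2. No degree-1 curve has this shape.
(b) Observable constraints: one x-axis crossing is at x = 0; one y-axis crossing is at y = 0.
(c) Matching integer coefficients to the picture gives p.

3*x^2 - x + 3*y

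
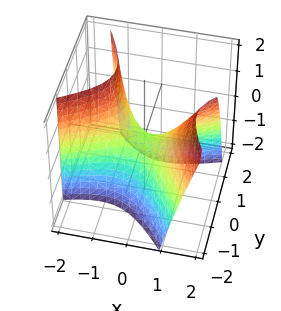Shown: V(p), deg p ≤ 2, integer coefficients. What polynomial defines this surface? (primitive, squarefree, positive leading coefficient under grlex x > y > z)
2*x^2 - 3*x*y - x*z - 3*y^2 - 2*z

The degree is 2 — no degree-1 surface has this shape.
Observable constraints: one z-axis crossing is at z = 0; it crosses the x-axis at the gridline x = 0.
Solving for integer coefficients yields p as stated.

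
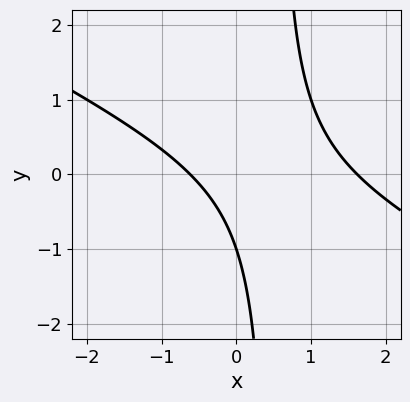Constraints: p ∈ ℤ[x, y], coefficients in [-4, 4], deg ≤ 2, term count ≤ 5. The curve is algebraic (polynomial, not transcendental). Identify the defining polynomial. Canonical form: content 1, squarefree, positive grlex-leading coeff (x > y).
deg p = 2.
Observable constraints: one y-axis crossing is at y = -1.
Matching integer coefficients to the picture gives p.

x^2 + 2*x*y - x - y - 1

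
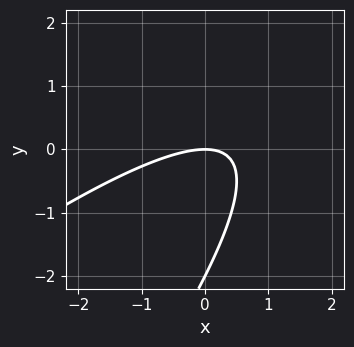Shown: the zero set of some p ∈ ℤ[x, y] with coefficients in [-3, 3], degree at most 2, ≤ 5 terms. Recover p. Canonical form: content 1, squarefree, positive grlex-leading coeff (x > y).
x^2 - 2*x*y + y^2 + 2*y

1. Degree: the shape is more complex than any degree-1 curve, so deg p = 2.
2. From the visible intercepts: among the integer gridlines, it crosses the y-axis at y ∈ {-2, 0}; one x-axis crossing is at x = 0.
3. Fitting integer coefficients to these (and the overall shape) gives p.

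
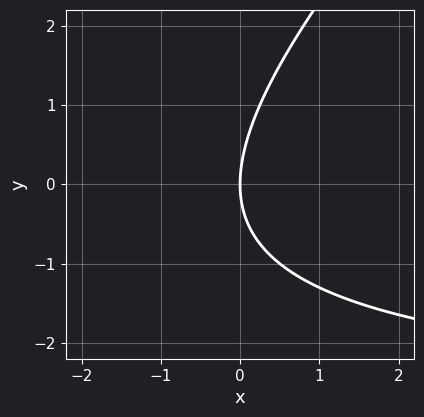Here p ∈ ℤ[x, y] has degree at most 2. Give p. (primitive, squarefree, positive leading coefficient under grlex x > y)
x*y - y^2 + 3*x

First, degree: the shape is more complex than any degree-1 curve, so deg p = 2.
Then, observable constraints: it crosses the y-axis at the gridline y = 0; it crosses the x-axis at the gridline x = 0.
Finally, matching integer coefficients to the picture gives p.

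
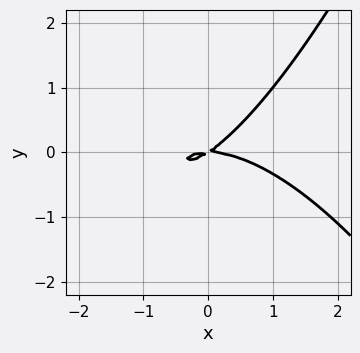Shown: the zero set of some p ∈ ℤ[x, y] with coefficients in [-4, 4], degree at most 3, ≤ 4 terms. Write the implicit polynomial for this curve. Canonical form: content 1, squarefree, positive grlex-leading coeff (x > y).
(a) The degree is 3 — the shape is more complex than any degree-2 curve.
(b) Checking where it meets the axes: it crosses the y-axis at the gridline y = 0; it meets the x-axis at x = 0 (among the integer gridlines).
(c) Solving for integer coefficients yields p as stated.

x^3 + 2*x*y - 3*y^2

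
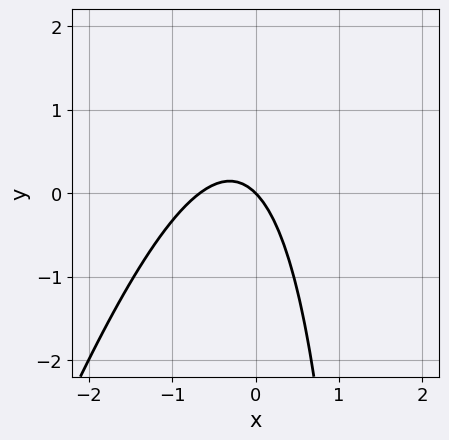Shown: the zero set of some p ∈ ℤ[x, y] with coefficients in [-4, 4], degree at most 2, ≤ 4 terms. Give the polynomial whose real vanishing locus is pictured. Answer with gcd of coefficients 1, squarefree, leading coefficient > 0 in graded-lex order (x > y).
3*x^2 - x*y + 2*x + 2*y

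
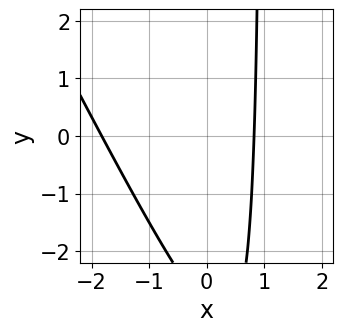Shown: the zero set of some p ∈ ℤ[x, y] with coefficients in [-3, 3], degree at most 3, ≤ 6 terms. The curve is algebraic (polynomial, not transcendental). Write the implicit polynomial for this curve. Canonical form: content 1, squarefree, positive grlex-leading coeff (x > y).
First, deg p = 2.
Next, observable constraints: it misses every integer gridline on the y-axis.
Finally, solving for integer coefficients yields p as stated.

2*x^2 + x*y + 2*x - y - 3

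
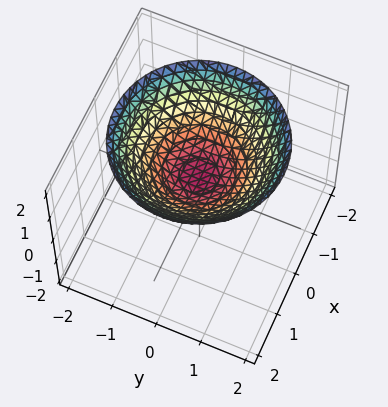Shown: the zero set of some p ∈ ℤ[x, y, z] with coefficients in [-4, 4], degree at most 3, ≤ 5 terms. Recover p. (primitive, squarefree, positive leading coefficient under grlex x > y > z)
(a) The degree is 2 — a generic line meets the surface in up to 2 points.
(b) Symmetry: every cross-section ⟂ z is a circle, so x, y appear only via x² + y².
(c) From the axis intercepts and sections: a circular section at z = 1 has radius exactly 1; no y-intercept at any integer in the box; the surface avoids every integer x-axis point in the box.
(d) Solving for integer coefficients yields p as stated.

x^2 + y^2 - 2*z + 1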